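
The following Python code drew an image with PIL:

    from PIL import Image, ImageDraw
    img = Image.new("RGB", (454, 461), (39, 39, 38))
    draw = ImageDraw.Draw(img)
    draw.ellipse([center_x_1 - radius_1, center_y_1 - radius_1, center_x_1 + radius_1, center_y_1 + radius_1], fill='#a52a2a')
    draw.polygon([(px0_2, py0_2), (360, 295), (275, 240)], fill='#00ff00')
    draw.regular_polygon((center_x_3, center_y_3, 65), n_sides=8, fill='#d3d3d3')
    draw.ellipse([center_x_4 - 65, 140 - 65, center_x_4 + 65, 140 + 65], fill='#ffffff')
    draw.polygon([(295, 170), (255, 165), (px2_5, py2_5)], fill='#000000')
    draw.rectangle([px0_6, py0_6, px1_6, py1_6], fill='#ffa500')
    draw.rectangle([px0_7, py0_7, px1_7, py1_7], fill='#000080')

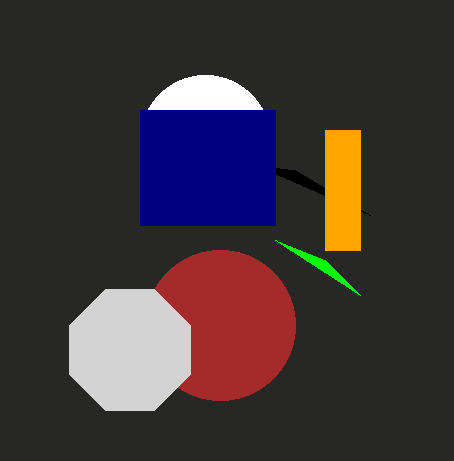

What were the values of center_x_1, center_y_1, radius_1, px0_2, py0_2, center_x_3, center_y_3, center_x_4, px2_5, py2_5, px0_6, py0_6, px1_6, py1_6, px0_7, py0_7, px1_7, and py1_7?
center_x_1 = 220, center_y_1 = 325, radius_1 = 75, px0_2 = 325, py0_2 = 260, center_x_3 = 130, center_y_3 = 350, center_x_4 = 205, px2_5 = 370, py2_5 = 215, px0_6 = 325, py0_6 = 130, px1_6 = 360, py1_6 = 250, px0_7 = 140, py0_7 = 110, px1_7 = 275, py1_7 = 225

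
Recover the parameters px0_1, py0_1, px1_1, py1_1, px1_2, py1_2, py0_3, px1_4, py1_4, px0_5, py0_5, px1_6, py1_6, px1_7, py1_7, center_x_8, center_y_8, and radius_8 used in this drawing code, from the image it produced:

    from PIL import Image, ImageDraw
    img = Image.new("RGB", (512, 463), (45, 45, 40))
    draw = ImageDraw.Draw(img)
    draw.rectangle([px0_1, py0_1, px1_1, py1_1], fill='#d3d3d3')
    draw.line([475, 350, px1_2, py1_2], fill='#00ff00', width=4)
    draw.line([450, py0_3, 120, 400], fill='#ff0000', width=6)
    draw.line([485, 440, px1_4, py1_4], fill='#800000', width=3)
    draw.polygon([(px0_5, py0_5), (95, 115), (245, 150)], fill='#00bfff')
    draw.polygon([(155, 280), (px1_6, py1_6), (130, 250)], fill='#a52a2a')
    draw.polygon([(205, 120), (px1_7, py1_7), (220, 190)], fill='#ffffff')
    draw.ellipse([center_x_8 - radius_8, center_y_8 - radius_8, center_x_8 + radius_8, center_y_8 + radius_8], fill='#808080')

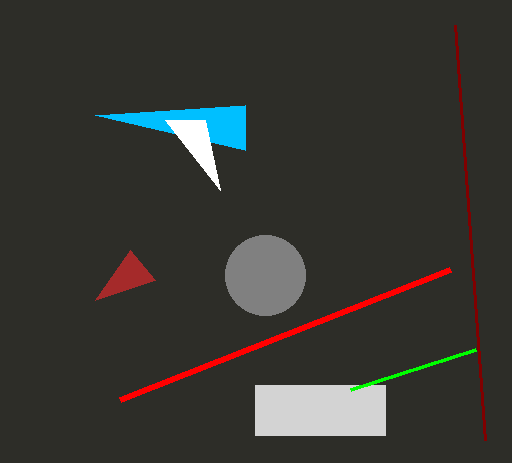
px0_1 = 255
py0_1 = 385
px1_1 = 385
py1_1 = 435
px1_2 = 350
py1_2 = 390
py0_3 = 270
px1_4 = 455
py1_4 = 25
px0_5 = 245
py0_5 = 105
px1_6 = 95
py1_6 = 300
px1_7 = 165
py1_7 = 120
center_x_8 = 265
center_y_8 = 275
radius_8 = 40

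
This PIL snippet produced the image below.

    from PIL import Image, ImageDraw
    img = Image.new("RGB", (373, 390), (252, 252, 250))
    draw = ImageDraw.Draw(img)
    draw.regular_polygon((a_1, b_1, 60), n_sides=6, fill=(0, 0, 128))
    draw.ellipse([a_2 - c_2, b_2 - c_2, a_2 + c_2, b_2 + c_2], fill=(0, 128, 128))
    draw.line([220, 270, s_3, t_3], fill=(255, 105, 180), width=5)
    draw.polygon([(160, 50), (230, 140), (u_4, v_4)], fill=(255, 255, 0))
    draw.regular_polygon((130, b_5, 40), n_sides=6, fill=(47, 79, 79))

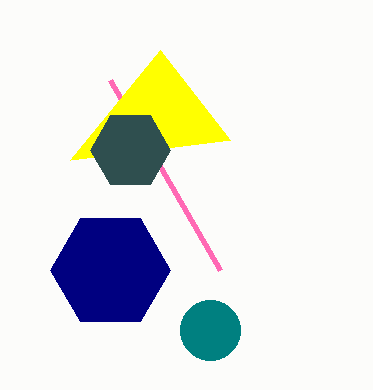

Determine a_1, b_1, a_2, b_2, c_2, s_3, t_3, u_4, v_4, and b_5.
a_1 = 110
b_1 = 270
a_2 = 210
b_2 = 330
c_2 = 30
s_3 = 110
t_3 = 80
u_4 = 70
v_4 = 160
b_5 = 150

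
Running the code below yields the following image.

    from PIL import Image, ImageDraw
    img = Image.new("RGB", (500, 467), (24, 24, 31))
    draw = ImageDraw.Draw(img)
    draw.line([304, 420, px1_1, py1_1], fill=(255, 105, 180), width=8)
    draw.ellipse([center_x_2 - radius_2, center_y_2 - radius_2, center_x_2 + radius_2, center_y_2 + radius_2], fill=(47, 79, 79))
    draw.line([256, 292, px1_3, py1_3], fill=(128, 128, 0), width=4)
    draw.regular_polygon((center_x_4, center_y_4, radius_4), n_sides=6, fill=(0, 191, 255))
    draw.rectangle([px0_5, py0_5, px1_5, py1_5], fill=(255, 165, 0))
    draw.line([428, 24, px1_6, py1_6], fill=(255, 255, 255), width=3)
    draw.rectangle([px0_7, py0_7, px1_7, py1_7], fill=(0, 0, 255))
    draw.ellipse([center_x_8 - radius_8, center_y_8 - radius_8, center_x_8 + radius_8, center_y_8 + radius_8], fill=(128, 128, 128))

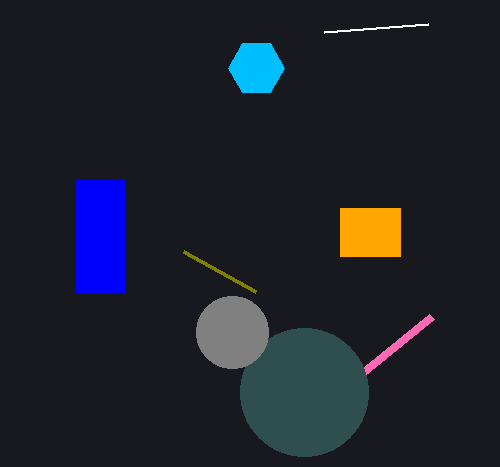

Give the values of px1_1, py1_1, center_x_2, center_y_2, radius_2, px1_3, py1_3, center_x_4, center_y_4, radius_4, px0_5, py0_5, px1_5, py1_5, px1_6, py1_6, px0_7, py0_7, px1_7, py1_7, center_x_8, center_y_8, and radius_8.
px1_1 = 432, py1_1 = 316, center_x_2 = 304, center_y_2 = 392, radius_2 = 64, px1_3 = 184, py1_3 = 252, center_x_4 = 256, center_y_4 = 68, radius_4 = 28, px0_5 = 340, py0_5 = 208, px1_5 = 400, py1_5 = 256, px1_6 = 324, py1_6 = 32, px0_7 = 76, py0_7 = 180, px1_7 = 124, py1_7 = 292, center_x_8 = 232, center_y_8 = 332, radius_8 = 36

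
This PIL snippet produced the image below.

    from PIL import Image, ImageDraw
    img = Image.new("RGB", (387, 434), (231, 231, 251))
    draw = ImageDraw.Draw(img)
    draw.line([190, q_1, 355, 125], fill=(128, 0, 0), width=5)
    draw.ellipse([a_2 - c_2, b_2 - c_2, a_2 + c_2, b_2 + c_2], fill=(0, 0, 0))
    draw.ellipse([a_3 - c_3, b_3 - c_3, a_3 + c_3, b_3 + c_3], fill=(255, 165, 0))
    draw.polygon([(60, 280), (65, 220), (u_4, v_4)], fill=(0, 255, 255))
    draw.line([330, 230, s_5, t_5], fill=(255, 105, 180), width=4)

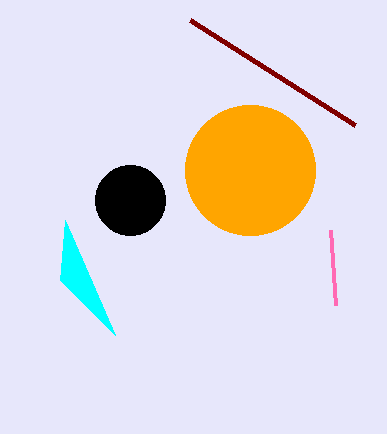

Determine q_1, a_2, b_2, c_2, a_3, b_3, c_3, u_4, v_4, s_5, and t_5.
q_1 = 20
a_2 = 130
b_2 = 200
c_2 = 35
a_3 = 250
b_3 = 170
c_3 = 65
u_4 = 115
v_4 = 335
s_5 = 335
t_5 = 305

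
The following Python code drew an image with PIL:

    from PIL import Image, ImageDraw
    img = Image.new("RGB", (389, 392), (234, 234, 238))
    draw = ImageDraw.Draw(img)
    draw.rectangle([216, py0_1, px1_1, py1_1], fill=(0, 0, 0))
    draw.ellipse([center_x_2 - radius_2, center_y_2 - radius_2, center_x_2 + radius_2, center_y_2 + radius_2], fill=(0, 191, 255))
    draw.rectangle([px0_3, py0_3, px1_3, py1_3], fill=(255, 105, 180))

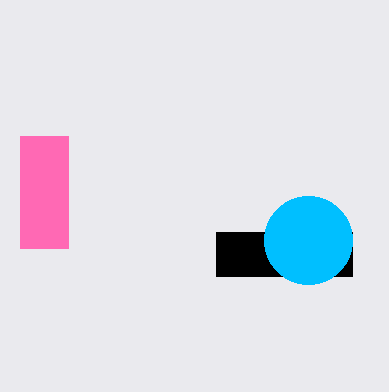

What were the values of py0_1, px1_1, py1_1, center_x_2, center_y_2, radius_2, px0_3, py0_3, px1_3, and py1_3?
py0_1 = 232; px1_1 = 352; py1_1 = 276; center_x_2 = 308; center_y_2 = 240; radius_2 = 44; px0_3 = 20; py0_3 = 136; px1_3 = 68; py1_3 = 248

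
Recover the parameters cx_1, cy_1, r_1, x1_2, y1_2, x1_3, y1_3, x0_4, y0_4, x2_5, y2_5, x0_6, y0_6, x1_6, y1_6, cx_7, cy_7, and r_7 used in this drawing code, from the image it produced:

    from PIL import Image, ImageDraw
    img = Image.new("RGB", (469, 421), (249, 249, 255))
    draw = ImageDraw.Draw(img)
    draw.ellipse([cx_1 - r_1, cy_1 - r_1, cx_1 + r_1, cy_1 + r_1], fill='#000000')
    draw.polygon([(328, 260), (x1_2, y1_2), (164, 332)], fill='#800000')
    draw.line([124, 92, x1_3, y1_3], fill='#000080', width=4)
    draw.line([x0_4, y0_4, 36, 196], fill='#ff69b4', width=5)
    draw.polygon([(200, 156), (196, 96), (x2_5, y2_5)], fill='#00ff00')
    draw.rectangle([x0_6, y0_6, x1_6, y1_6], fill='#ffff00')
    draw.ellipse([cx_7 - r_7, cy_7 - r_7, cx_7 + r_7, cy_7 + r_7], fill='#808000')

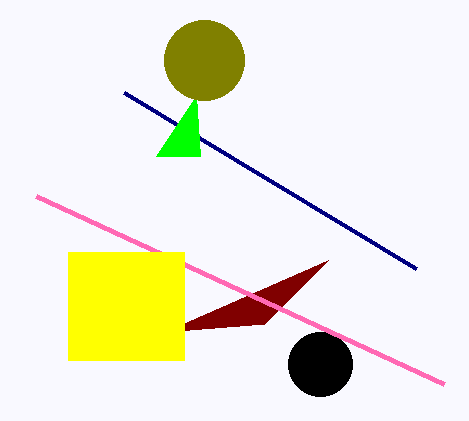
cx_1 = 320
cy_1 = 364
r_1 = 32
x1_2 = 264
y1_2 = 324
x1_3 = 416
y1_3 = 268
x0_4 = 444
y0_4 = 384
x2_5 = 156
y2_5 = 156
x0_6 = 68
y0_6 = 252
x1_6 = 184
y1_6 = 360
cx_7 = 204
cy_7 = 60
r_7 = 40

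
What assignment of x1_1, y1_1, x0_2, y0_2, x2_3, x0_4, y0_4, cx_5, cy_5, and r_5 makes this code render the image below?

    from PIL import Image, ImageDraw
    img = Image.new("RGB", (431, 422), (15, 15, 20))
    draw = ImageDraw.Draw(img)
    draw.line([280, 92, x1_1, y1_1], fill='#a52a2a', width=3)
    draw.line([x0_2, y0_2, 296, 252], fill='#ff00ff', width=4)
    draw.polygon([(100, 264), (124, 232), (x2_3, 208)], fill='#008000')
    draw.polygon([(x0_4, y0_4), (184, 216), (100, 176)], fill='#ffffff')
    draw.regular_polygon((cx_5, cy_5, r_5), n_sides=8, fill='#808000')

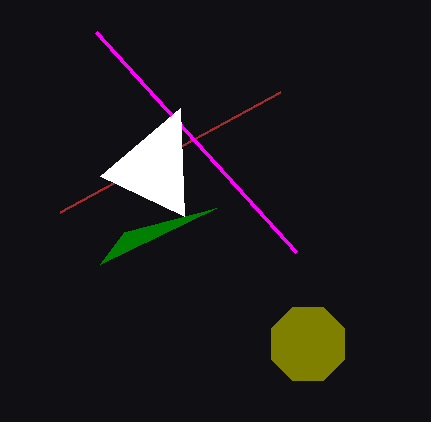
x1_1 = 60, y1_1 = 212, x0_2 = 96, y0_2 = 32, x2_3 = 216, x0_4 = 180, y0_4 = 108, cx_5 = 308, cy_5 = 344, r_5 = 40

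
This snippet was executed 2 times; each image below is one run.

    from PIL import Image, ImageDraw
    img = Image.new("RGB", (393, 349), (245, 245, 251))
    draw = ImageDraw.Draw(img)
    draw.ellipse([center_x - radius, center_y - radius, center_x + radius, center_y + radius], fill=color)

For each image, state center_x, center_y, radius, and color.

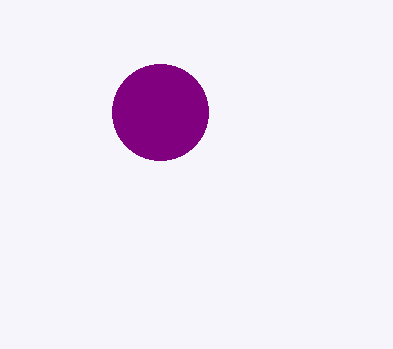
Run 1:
center_x = 160; center_y = 112; radius = 48; color = 'purple'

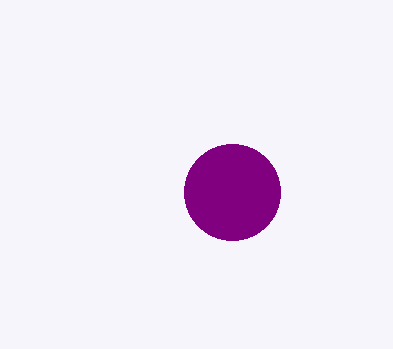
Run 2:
center_x = 232
center_y = 192
radius = 48
color = 'purple'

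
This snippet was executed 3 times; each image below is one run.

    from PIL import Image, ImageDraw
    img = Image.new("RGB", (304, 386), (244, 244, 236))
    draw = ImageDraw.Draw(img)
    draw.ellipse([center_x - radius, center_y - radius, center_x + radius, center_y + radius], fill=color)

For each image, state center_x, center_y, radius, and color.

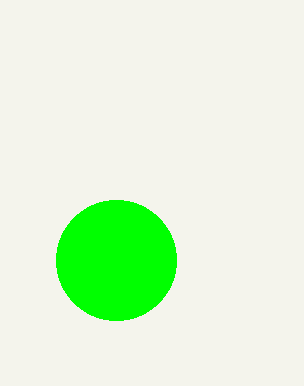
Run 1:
center_x = 116; center_y = 260; radius = 60; color = 'lime'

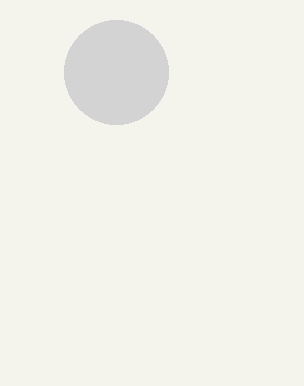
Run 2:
center_x = 116, center_y = 72, radius = 52, color = 'lightgray'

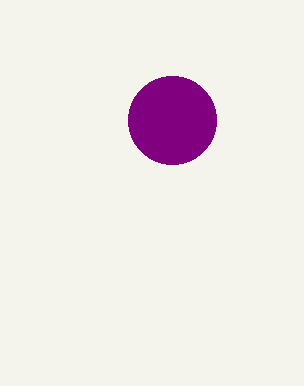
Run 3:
center_x = 172; center_y = 120; radius = 44; color = 'purple'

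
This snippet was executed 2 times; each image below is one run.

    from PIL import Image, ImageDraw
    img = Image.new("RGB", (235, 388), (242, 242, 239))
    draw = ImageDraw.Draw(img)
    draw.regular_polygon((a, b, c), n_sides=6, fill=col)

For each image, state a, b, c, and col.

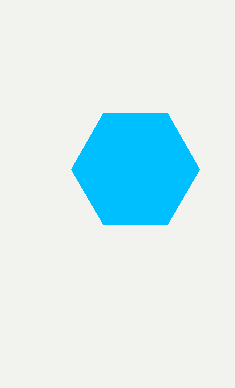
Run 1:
a = 135
b = 169
c = 64
col = 'deepskyblue'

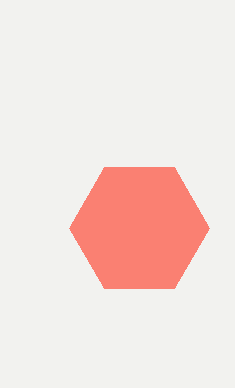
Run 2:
a = 139; b = 228; c = 70; col = 'salmon'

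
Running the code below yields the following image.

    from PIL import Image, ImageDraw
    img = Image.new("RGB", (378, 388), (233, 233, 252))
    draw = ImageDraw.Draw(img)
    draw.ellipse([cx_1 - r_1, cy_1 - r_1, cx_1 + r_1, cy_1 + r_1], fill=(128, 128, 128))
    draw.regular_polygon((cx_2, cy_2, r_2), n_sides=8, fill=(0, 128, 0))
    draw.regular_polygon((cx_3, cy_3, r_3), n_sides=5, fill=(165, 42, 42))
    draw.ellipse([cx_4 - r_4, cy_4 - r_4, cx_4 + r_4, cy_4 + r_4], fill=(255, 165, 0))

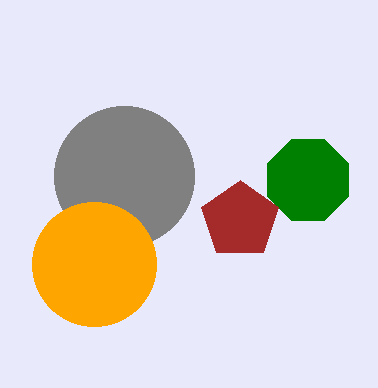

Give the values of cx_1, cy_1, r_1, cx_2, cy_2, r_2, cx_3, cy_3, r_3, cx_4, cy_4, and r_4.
cx_1 = 124; cy_1 = 176; r_1 = 70; cx_2 = 308; cy_2 = 180; r_2 = 44; cx_3 = 240; cy_3 = 220; r_3 = 40; cx_4 = 94; cy_4 = 264; r_4 = 62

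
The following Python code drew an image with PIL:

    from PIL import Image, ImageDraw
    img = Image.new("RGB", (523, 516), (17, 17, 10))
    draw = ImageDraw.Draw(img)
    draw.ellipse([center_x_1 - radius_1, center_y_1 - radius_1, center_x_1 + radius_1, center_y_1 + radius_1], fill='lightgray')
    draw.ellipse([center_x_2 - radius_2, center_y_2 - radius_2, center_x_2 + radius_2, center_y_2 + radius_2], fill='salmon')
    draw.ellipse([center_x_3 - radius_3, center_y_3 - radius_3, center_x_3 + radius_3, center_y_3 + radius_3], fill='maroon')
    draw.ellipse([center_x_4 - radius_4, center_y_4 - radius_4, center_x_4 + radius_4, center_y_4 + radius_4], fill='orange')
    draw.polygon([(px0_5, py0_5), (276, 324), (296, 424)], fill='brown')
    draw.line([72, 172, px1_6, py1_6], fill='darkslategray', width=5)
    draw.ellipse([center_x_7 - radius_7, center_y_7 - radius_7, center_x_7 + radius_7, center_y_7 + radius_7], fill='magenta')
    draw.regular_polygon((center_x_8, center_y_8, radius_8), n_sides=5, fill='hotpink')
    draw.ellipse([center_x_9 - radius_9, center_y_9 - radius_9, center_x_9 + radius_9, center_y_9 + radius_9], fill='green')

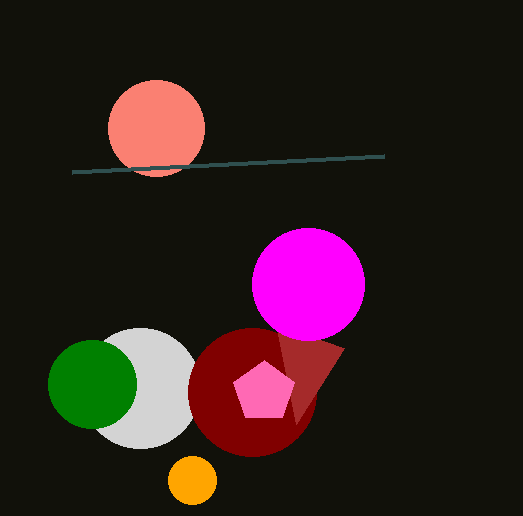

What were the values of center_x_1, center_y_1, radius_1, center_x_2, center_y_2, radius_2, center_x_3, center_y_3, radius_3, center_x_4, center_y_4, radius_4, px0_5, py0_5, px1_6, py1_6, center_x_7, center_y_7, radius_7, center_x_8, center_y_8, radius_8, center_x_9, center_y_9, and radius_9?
center_x_1 = 140, center_y_1 = 388, radius_1 = 60, center_x_2 = 156, center_y_2 = 128, radius_2 = 48, center_x_3 = 252, center_y_3 = 392, radius_3 = 64, center_x_4 = 192, center_y_4 = 480, radius_4 = 24, px0_5 = 344, py0_5 = 348, px1_6 = 384, py1_6 = 156, center_x_7 = 308, center_y_7 = 284, radius_7 = 56, center_x_8 = 264, center_y_8 = 392, radius_8 = 32, center_x_9 = 92, center_y_9 = 384, radius_9 = 44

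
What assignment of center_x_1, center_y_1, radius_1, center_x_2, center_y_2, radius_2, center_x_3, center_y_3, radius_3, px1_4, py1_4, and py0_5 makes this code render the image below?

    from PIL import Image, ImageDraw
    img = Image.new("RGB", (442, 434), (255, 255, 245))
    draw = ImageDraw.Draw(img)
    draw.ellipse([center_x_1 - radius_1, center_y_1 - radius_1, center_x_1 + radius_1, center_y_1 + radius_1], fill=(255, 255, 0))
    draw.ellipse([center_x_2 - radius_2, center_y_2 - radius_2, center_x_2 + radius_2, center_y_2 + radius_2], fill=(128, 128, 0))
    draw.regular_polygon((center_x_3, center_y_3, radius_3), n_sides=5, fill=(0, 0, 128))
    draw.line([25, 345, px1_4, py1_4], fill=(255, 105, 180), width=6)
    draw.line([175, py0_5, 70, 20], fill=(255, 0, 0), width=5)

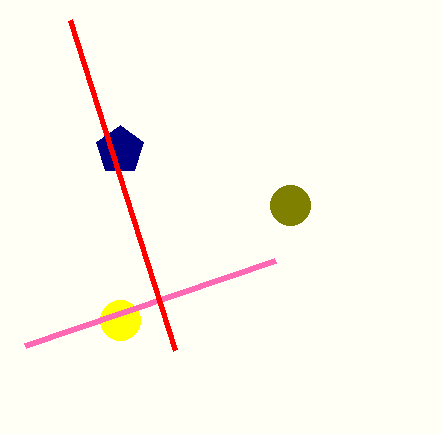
center_x_1 = 120, center_y_1 = 320, radius_1 = 20, center_x_2 = 290, center_y_2 = 205, radius_2 = 20, center_x_3 = 120, center_y_3 = 150, radius_3 = 25, px1_4 = 275, py1_4 = 260, py0_5 = 350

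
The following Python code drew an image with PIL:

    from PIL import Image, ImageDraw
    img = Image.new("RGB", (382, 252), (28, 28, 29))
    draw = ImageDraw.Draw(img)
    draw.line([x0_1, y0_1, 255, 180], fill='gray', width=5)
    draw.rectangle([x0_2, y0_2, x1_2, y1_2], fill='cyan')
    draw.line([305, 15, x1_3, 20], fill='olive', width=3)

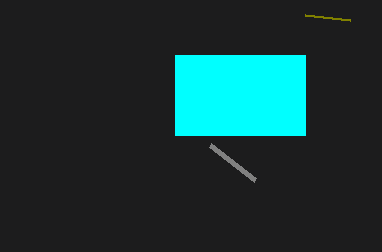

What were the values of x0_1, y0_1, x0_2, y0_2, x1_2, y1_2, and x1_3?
x0_1 = 210
y0_1 = 145
x0_2 = 175
y0_2 = 55
x1_2 = 305
y1_2 = 135
x1_3 = 350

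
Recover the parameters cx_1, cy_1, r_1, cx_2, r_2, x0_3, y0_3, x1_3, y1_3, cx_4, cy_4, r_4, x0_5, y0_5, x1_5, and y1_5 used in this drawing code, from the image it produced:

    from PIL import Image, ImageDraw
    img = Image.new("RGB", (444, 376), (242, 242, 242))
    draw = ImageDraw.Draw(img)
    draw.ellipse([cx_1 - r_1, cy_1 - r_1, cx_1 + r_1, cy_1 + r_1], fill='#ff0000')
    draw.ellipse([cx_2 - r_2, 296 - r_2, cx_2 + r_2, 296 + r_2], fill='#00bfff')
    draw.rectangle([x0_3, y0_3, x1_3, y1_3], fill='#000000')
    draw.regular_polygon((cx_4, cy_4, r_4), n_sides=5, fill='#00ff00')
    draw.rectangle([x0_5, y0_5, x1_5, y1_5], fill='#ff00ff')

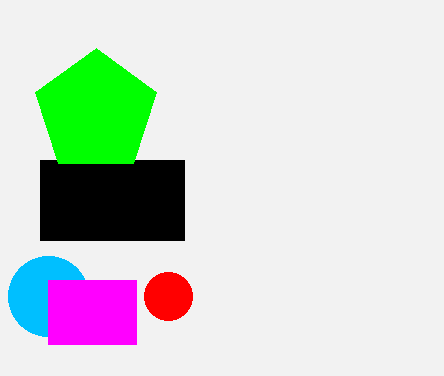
cx_1 = 168
cy_1 = 296
r_1 = 24
cx_2 = 48
r_2 = 40
x0_3 = 40
y0_3 = 160
x1_3 = 184
y1_3 = 240
cx_4 = 96
cy_4 = 112
r_4 = 64
x0_5 = 48
y0_5 = 280
x1_5 = 136
y1_5 = 344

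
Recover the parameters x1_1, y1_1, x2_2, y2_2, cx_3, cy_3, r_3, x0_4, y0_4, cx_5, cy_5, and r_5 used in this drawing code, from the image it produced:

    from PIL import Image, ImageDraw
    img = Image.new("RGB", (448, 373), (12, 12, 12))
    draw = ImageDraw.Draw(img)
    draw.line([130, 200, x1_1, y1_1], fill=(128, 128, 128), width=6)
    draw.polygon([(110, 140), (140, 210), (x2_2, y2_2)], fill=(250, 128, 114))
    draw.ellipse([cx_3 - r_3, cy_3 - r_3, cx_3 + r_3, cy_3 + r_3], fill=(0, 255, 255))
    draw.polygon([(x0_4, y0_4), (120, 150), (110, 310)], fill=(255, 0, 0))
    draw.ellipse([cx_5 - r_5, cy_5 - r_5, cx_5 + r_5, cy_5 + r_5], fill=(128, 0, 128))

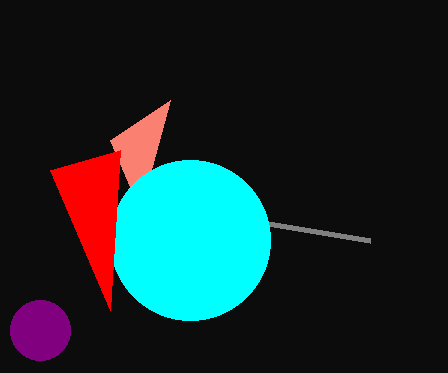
x1_1 = 370
y1_1 = 240
x2_2 = 170
y2_2 = 100
cx_3 = 190
cy_3 = 240
r_3 = 80
x0_4 = 50
y0_4 = 170
cx_5 = 40
cy_5 = 330
r_5 = 30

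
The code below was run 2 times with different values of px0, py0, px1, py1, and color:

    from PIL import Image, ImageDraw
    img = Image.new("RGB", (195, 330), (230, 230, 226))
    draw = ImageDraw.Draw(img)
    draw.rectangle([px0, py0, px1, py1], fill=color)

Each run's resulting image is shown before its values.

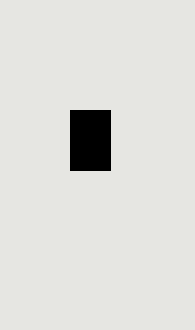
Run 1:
px0 = 70, py0 = 110, px1 = 110, py1 = 170, color = 'black'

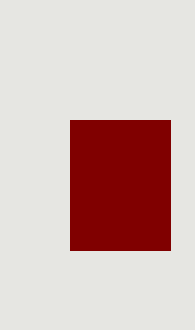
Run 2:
px0 = 70; py0 = 120; px1 = 170; py1 = 250; color = 'maroon'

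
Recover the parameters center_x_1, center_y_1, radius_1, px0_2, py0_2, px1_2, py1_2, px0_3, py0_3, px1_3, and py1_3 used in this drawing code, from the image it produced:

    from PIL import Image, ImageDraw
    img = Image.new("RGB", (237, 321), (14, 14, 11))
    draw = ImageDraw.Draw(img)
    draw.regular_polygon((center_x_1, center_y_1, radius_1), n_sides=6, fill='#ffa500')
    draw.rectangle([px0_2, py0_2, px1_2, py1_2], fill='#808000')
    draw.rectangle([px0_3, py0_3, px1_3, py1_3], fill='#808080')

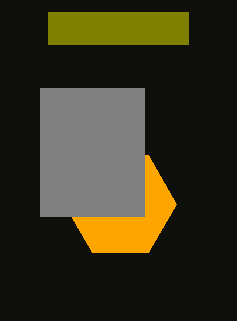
center_x_1 = 120, center_y_1 = 204, radius_1 = 56, px0_2 = 48, py0_2 = 12, px1_2 = 188, py1_2 = 44, px0_3 = 40, py0_3 = 88, px1_3 = 144, py1_3 = 216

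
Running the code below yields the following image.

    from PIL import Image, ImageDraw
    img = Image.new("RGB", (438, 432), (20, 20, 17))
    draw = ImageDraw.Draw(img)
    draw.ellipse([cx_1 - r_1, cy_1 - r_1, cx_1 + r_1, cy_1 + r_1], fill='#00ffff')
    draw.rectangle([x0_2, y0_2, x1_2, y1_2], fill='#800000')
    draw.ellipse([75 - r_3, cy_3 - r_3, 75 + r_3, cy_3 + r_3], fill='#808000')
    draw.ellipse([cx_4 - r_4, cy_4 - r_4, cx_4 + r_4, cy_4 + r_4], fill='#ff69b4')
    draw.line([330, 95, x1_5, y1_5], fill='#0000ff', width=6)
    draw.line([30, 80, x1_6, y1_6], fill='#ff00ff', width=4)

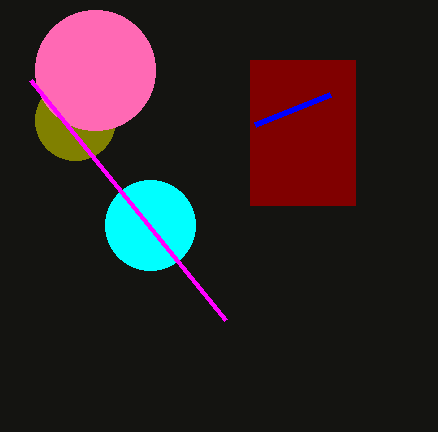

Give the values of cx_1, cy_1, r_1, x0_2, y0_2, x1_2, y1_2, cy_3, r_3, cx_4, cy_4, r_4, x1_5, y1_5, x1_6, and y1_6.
cx_1 = 150, cy_1 = 225, r_1 = 45, x0_2 = 250, y0_2 = 60, x1_2 = 355, y1_2 = 205, cy_3 = 120, r_3 = 40, cx_4 = 95, cy_4 = 70, r_4 = 60, x1_5 = 255, y1_5 = 125, x1_6 = 225, y1_6 = 320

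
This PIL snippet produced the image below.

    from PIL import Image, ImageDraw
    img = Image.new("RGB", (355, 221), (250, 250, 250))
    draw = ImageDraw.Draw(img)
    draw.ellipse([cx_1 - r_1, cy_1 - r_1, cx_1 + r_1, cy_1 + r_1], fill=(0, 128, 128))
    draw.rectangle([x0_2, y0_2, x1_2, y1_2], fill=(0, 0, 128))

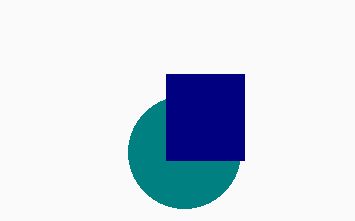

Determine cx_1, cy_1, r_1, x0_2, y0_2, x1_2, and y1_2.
cx_1 = 184; cy_1 = 152; r_1 = 56; x0_2 = 166; y0_2 = 74; x1_2 = 244; y1_2 = 160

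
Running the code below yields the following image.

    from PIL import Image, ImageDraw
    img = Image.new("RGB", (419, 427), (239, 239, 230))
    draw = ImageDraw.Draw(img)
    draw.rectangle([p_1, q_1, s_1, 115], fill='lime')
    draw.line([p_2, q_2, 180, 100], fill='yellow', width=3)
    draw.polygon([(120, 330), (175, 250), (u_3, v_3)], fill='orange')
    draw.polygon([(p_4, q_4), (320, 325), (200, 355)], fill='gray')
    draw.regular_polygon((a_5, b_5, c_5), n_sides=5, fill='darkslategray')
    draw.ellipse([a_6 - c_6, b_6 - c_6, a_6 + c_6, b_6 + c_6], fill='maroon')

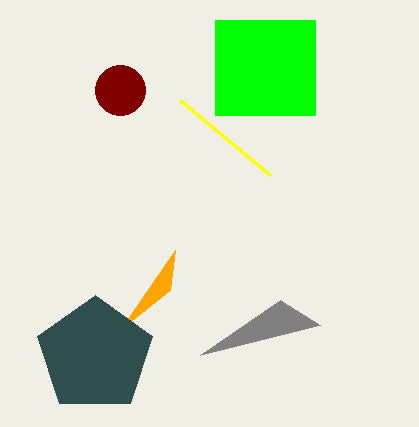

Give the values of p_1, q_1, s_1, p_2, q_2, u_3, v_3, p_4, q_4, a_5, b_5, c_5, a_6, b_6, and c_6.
p_1 = 215
q_1 = 20
s_1 = 315
p_2 = 270
q_2 = 175
u_3 = 170
v_3 = 290
p_4 = 280
q_4 = 300
a_5 = 95
b_5 = 355
c_5 = 60
a_6 = 120
b_6 = 90
c_6 = 25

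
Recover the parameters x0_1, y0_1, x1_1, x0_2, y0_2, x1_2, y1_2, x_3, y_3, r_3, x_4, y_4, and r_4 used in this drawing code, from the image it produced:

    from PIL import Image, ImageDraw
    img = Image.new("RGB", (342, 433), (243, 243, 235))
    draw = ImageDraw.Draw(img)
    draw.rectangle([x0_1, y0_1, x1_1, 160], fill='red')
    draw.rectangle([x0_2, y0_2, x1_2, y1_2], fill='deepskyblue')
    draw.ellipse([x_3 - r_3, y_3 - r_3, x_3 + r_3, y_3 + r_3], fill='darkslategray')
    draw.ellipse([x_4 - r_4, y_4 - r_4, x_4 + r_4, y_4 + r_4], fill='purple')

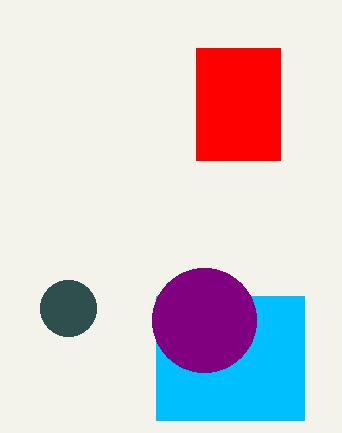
x0_1 = 196, y0_1 = 48, x1_1 = 280, x0_2 = 156, y0_2 = 296, x1_2 = 304, y1_2 = 420, x_3 = 68, y_3 = 308, r_3 = 28, x_4 = 204, y_4 = 320, r_4 = 52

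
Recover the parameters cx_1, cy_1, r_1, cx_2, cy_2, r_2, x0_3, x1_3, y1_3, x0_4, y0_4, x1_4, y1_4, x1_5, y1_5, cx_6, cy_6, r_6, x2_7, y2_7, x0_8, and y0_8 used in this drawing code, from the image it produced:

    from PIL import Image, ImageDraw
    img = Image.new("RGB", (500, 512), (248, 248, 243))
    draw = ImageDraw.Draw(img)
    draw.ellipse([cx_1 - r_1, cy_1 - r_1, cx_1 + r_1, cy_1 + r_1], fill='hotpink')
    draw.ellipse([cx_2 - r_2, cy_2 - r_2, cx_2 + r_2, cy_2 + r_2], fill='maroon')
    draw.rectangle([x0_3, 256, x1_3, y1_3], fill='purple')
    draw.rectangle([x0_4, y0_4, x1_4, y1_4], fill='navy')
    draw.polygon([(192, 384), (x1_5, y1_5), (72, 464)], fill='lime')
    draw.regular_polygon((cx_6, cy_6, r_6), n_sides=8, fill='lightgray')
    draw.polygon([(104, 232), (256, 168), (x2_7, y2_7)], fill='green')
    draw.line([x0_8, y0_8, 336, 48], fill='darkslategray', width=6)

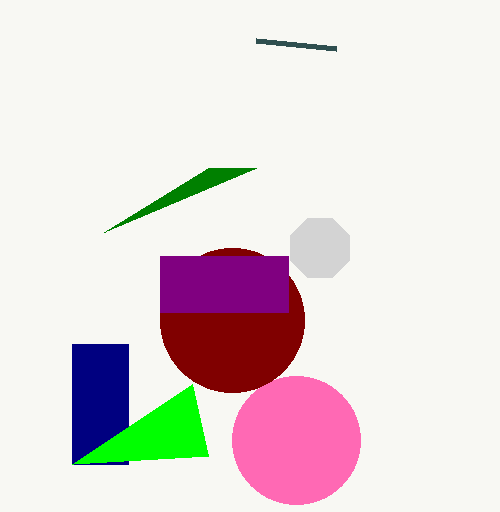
cx_1 = 296; cy_1 = 440; r_1 = 64; cx_2 = 232; cy_2 = 320; r_2 = 72; x0_3 = 160; x1_3 = 288; y1_3 = 312; x0_4 = 72; y0_4 = 344; x1_4 = 128; y1_4 = 464; x1_5 = 208; y1_5 = 456; cx_6 = 320; cy_6 = 248; r_6 = 32; x2_7 = 208; y2_7 = 168; x0_8 = 256; y0_8 = 40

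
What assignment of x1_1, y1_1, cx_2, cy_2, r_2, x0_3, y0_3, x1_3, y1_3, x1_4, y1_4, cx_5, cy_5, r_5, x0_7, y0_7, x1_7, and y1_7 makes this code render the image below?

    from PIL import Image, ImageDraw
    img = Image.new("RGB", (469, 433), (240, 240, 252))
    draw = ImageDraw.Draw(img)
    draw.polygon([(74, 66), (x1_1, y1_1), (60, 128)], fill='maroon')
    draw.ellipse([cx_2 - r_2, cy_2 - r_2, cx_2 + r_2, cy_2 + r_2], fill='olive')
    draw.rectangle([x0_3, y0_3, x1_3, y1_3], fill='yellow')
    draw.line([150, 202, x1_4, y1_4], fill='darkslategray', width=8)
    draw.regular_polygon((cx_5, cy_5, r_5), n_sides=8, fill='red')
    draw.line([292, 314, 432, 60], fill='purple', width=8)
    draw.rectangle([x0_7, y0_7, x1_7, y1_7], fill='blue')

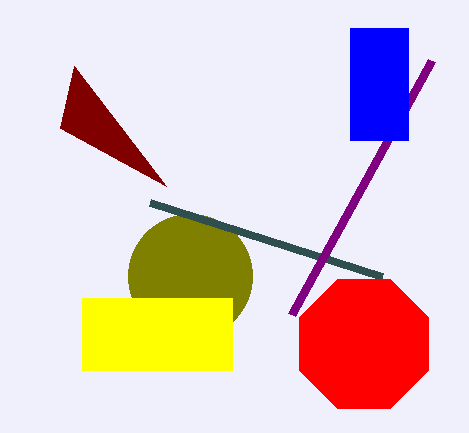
x1_1 = 166, y1_1 = 186, cx_2 = 190, cy_2 = 276, r_2 = 62, x0_3 = 82, y0_3 = 298, x1_3 = 232, y1_3 = 370, x1_4 = 382, y1_4 = 276, cx_5 = 364, cy_5 = 344, r_5 = 70, x0_7 = 350, y0_7 = 28, x1_7 = 408, y1_7 = 140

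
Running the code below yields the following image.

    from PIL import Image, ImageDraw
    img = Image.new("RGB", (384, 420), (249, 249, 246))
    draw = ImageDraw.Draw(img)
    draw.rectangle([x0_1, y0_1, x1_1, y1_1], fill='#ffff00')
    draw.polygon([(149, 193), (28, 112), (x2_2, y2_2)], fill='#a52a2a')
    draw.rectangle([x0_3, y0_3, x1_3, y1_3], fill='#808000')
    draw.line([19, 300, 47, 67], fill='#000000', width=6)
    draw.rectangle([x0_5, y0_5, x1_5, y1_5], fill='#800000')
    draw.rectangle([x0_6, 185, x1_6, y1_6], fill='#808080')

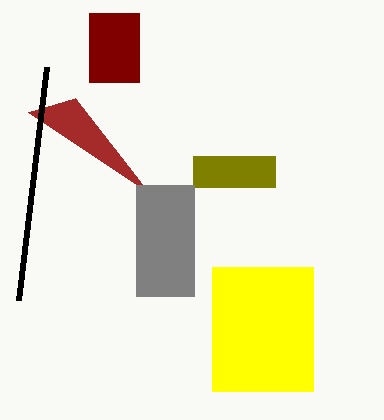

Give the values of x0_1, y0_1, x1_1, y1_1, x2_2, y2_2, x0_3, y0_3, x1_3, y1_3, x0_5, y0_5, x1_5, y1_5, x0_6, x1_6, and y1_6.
x0_1 = 212, y0_1 = 267, x1_1 = 313, y1_1 = 391, x2_2 = 75, y2_2 = 98, x0_3 = 193, y0_3 = 156, x1_3 = 275, y1_3 = 187, x0_5 = 89, y0_5 = 13, x1_5 = 139, y1_5 = 82, x0_6 = 136, x1_6 = 194, y1_6 = 296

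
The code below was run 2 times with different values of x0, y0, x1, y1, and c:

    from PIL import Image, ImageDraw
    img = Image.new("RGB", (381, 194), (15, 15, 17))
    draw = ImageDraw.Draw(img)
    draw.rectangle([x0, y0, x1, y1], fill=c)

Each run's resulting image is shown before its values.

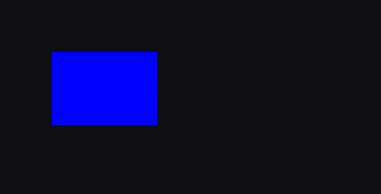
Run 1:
x0 = 52
y0 = 52
x1 = 156
y1 = 124
c = 'blue'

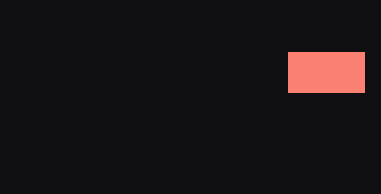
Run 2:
x0 = 288; y0 = 52; x1 = 364; y1 = 92; c = 'salmon'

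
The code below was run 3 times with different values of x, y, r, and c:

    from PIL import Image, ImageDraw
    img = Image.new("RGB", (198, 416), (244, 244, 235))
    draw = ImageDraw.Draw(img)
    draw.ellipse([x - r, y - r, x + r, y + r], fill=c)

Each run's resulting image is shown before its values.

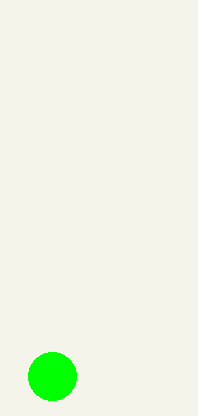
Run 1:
x = 52
y = 376
r = 24
c = 'lime'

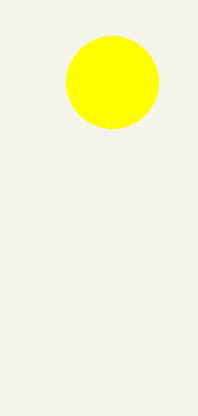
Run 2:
x = 112, y = 82, r = 46, c = 'yellow'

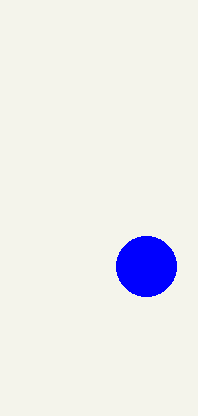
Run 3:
x = 146; y = 266; r = 30; c = 'blue'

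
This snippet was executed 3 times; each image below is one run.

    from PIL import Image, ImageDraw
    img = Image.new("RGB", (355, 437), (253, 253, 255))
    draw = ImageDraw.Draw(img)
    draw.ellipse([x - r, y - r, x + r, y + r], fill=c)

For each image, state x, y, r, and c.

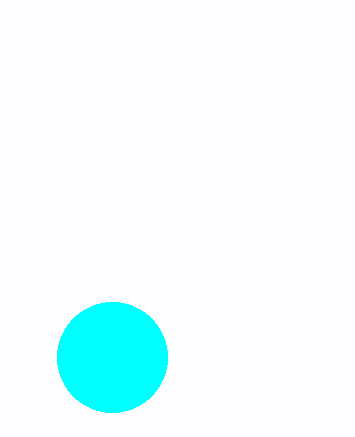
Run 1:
x = 112; y = 357; r = 55; c = 'cyan'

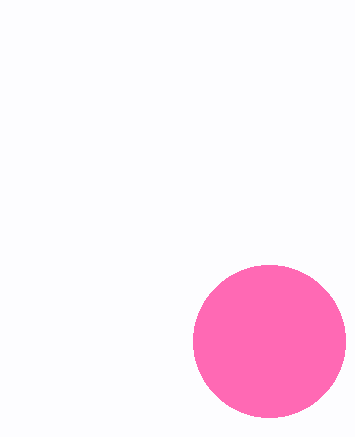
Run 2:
x = 269
y = 341
r = 76
c = 'hotpink'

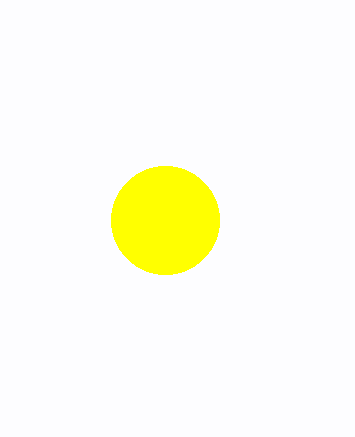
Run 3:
x = 165; y = 220; r = 54; c = 'yellow'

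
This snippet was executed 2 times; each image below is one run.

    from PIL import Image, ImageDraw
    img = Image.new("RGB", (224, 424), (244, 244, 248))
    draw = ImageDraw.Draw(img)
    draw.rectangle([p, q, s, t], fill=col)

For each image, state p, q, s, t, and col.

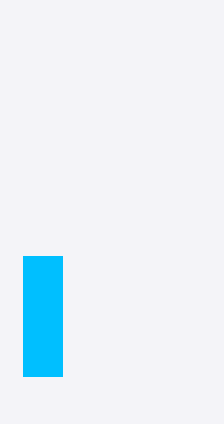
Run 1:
p = 23, q = 256, s = 62, t = 376, col = 'deepskyblue'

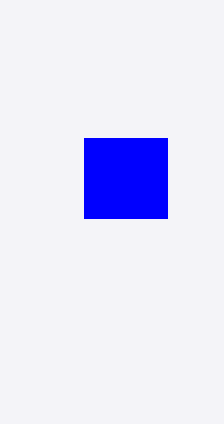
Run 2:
p = 84, q = 138, s = 167, t = 218, col = 'blue'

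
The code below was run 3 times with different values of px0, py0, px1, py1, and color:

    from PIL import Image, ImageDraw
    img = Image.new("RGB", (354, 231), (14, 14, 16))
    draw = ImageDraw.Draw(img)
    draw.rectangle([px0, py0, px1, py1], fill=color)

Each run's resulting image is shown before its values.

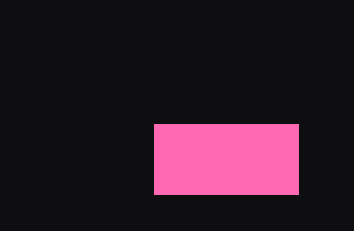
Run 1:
px0 = 154; py0 = 124; px1 = 298; py1 = 194; color = 'hotpink'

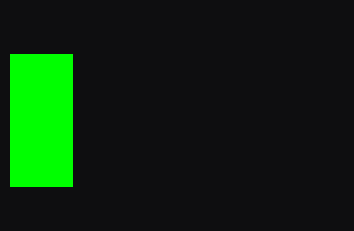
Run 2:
px0 = 10, py0 = 54, px1 = 72, py1 = 186, color = 'lime'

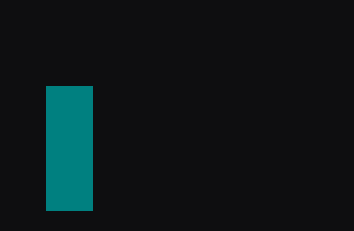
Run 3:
px0 = 46; py0 = 86; px1 = 92; py1 = 210; color = 'teal'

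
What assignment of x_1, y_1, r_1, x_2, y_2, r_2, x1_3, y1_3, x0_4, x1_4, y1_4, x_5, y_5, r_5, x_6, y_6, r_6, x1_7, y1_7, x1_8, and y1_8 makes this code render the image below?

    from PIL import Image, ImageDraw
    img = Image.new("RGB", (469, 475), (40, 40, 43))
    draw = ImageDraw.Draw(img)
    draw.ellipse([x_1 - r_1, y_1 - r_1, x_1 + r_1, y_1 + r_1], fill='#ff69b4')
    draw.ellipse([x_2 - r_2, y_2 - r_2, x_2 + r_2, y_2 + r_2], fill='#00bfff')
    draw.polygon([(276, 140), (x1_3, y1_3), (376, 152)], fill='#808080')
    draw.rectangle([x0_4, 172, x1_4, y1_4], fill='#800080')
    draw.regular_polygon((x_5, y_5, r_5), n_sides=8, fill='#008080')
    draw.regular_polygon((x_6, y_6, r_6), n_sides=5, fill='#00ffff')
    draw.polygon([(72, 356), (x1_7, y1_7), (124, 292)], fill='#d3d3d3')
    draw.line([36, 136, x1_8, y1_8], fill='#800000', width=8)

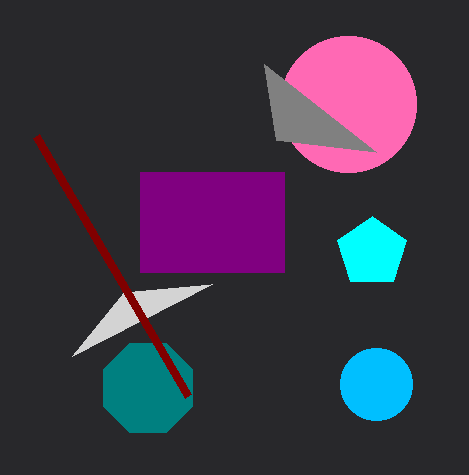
x_1 = 348
y_1 = 104
r_1 = 68
x_2 = 376
y_2 = 384
r_2 = 36
x1_3 = 264
y1_3 = 64
x0_4 = 140
x1_4 = 284
y1_4 = 272
x_5 = 148
y_5 = 388
r_5 = 48
x_6 = 372
y_6 = 252
r_6 = 36
x1_7 = 212
y1_7 = 284
x1_8 = 188
y1_8 = 396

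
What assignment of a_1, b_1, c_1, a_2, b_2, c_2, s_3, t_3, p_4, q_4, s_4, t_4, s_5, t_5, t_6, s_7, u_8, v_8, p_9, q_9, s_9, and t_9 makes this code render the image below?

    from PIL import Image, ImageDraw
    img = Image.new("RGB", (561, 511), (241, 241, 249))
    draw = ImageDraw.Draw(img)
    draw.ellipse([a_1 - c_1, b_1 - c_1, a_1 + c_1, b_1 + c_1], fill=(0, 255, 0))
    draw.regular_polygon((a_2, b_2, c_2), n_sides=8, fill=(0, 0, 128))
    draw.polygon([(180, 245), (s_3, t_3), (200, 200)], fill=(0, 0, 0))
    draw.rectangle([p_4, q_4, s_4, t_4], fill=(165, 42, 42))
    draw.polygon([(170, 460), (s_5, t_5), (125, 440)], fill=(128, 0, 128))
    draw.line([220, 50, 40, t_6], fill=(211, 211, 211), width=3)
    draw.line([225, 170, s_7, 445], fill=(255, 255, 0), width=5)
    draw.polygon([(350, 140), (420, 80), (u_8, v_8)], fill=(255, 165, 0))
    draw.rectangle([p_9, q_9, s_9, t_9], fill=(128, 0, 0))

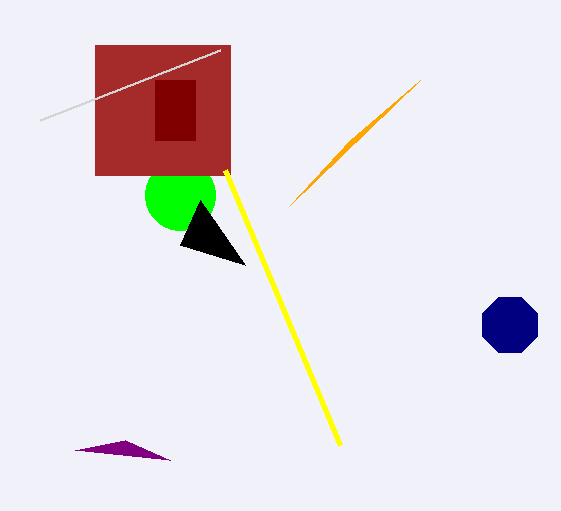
a_1 = 180; b_1 = 195; c_1 = 35; a_2 = 510; b_2 = 325; c_2 = 30; s_3 = 245; t_3 = 265; p_4 = 95; q_4 = 45; s_4 = 230; t_4 = 175; s_5 = 75; t_5 = 450; t_6 = 120; s_7 = 340; u_8 = 290; v_8 = 205; p_9 = 155; q_9 = 80; s_9 = 195; t_9 = 140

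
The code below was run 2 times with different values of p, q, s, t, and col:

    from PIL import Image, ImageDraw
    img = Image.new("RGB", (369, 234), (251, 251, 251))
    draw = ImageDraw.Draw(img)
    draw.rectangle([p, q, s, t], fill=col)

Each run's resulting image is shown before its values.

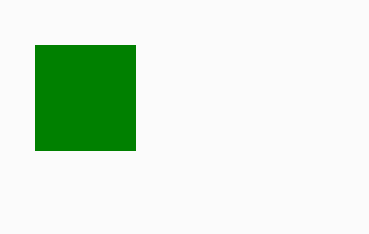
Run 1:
p = 35
q = 45
s = 135
t = 150
col = 'green'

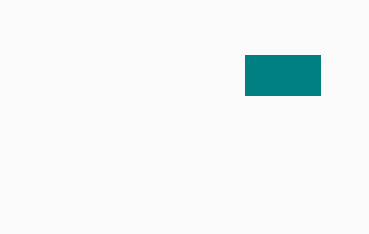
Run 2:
p = 245, q = 55, s = 320, t = 95, col = 'teal'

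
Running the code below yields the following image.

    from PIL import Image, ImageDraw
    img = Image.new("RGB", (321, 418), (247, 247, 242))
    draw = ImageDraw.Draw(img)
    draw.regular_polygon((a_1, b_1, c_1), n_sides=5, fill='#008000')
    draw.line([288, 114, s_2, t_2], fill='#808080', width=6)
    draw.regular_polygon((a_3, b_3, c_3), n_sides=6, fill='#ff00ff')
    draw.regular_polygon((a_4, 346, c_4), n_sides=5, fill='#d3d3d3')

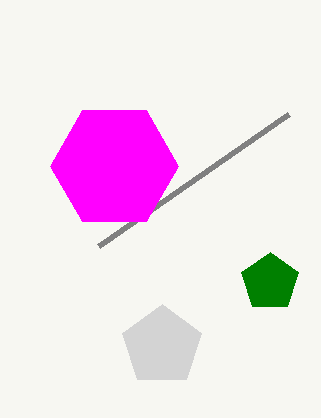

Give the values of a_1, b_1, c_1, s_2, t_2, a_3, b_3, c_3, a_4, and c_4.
a_1 = 270, b_1 = 282, c_1 = 30, s_2 = 98, t_2 = 246, a_3 = 114, b_3 = 166, c_3 = 64, a_4 = 162, c_4 = 42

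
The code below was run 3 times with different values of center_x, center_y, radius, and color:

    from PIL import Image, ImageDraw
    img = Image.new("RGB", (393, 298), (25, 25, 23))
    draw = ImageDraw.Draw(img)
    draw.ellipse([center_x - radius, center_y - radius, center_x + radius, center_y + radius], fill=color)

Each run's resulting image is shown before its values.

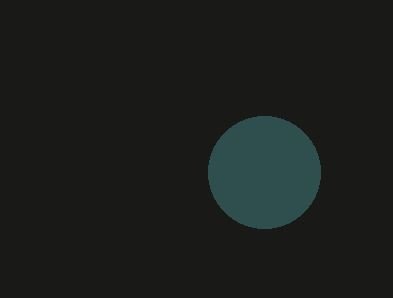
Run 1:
center_x = 264
center_y = 172
radius = 56
color = 'darkslategray'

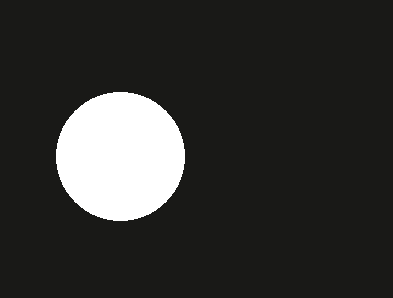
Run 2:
center_x = 120; center_y = 156; radius = 64; color = 'white'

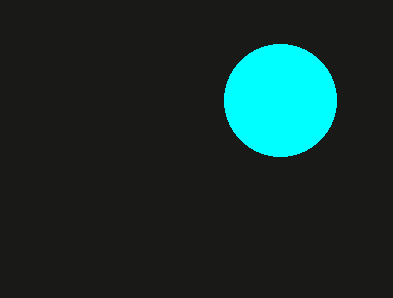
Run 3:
center_x = 280, center_y = 100, radius = 56, color = 'cyan'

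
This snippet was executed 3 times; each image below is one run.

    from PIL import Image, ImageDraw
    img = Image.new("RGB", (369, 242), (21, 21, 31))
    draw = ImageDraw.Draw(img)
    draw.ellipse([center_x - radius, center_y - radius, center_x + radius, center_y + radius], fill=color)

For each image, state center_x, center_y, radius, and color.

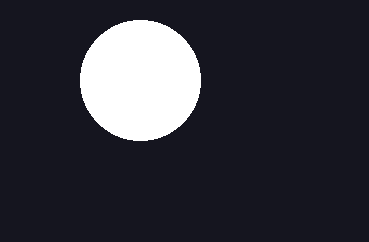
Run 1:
center_x = 140, center_y = 80, radius = 60, color = 'white'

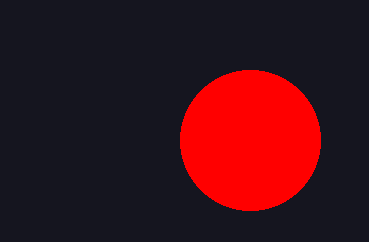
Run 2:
center_x = 250, center_y = 140, radius = 70, color = 'red'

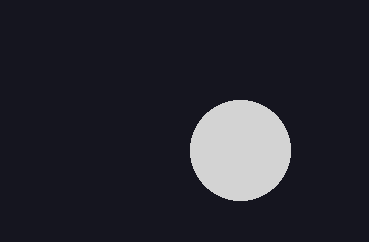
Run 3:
center_x = 240
center_y = 150
radius = 50
color = 'lightgray'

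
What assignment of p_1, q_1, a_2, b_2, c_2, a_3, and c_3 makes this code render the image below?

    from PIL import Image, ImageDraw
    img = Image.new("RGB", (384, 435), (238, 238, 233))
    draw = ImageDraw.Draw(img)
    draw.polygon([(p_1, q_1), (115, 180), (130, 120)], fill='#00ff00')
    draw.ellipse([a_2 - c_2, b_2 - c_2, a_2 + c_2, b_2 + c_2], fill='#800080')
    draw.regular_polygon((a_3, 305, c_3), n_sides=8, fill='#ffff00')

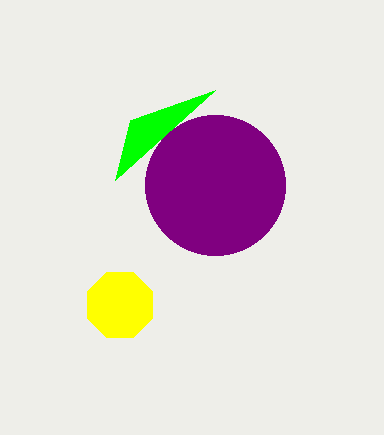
p_1 = 215; q_1 = 90; a_2 = 215; b_2 = 185; c_2 = 70; a_3 = 120; c_3 = 35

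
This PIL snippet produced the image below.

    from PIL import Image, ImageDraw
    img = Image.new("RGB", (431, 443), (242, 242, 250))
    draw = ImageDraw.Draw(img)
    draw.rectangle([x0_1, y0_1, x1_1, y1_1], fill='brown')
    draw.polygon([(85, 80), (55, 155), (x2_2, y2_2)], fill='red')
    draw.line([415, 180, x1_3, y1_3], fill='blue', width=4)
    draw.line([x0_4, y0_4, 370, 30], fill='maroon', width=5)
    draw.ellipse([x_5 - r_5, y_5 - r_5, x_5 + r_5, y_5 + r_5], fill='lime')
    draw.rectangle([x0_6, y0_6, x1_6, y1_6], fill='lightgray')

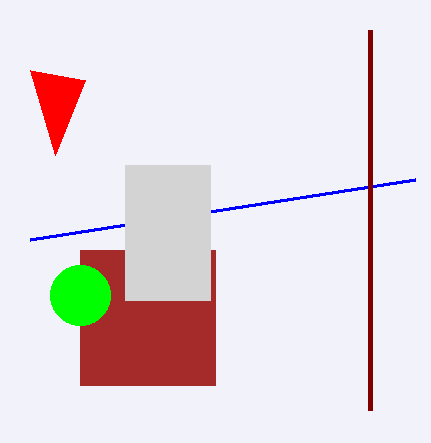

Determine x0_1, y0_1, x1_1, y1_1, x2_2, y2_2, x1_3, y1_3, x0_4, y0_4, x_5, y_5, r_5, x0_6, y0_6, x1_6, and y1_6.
x0_1 = 80
y0_1 = 250
x1_1 = 215
y1_1 = 385
x2_2 = 30
y2_2 = 70
x1_3 = 30
y1_3 = 240
x0_4 = 370
y0_4 = 410
x_5 = 80
y_5 = 295
r_5 = 30
x0_6 = 125
y0_6 = 165
x1_6 = 210
y1_6 = 300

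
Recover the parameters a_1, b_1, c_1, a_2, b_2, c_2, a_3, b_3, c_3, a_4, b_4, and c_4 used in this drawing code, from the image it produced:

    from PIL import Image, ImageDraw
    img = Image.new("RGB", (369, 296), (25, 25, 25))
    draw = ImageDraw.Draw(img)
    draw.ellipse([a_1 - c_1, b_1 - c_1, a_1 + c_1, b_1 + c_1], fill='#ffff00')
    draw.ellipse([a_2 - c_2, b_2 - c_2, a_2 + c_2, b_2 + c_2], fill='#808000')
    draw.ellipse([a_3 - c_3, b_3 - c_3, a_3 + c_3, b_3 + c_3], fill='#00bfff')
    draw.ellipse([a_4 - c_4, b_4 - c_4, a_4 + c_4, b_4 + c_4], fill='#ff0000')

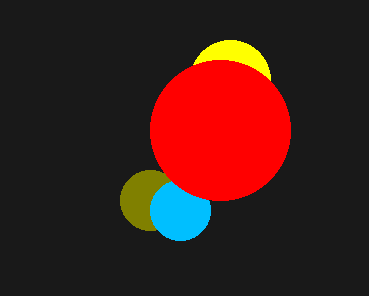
a_1 = 230, b_1 = 80, c_1 = 40, a_2 = 150, b_2 = 200, c_2 = 30, a_3 = 180, b_3 = 210, c_3 = 30, a_4 = 220, b_4 = 130, c_4 = 70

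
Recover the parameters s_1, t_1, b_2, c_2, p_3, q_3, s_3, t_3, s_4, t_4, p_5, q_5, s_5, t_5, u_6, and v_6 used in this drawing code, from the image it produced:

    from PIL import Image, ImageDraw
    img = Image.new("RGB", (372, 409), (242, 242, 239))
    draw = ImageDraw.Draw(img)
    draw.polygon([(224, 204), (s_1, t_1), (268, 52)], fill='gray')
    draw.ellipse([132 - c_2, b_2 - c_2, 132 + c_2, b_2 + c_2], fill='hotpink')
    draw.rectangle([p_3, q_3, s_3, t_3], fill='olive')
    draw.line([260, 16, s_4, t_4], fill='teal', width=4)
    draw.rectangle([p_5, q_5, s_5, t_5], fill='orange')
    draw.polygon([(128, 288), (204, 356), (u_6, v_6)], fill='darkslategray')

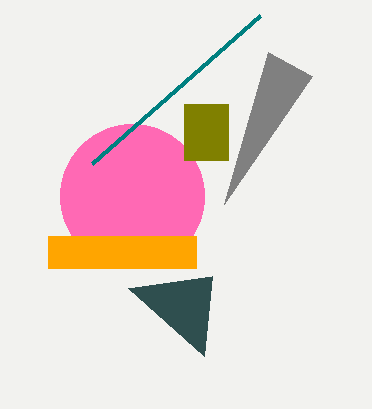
s_1 = 312; t_1 = 76; b_2 = 196; c_2 = 72; p_3 = 184; q_3 = 104; s_3 = 228; t_3 = 160; s_4 = 92; t_4 = 164; p_5 = 48; q_5 = 236; s_5 = 196; t_5 = 268; u_6 = 212; v_6 = 276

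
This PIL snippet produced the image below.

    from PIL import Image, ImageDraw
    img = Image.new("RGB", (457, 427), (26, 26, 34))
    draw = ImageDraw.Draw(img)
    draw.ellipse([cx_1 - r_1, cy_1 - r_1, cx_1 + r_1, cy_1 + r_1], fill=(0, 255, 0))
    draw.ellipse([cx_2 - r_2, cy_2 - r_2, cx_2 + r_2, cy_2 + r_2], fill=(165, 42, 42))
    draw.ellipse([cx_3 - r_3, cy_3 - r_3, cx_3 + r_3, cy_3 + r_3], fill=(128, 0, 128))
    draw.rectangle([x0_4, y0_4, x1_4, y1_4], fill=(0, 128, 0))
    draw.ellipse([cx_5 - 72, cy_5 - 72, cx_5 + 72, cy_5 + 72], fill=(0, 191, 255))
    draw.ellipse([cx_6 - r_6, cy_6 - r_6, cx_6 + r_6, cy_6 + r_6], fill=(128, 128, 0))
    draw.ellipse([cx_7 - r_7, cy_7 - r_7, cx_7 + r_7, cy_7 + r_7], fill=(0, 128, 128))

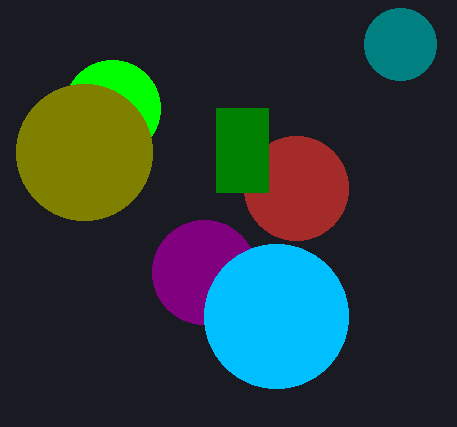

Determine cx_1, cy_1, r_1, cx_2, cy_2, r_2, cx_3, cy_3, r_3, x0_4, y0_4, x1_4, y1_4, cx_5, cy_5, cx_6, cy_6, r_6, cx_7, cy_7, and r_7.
cx_1 = 112; cy_1 = 108; r_1 = 48; cx_2 = 296; cy_2 = 188; r_2 = 52; cx_3 = 204; cy_3 = 272; r_3 = 52; x0_4 = 216; y0_4 = 108; x1_4 = 268; y1_4 = 192; cx_5 = 276; cy_5 = 316; cx_6 = 84; cy_6 = 152; r_6 = 68; cx_7 = 400; cy_7 = 44; r_7 = 36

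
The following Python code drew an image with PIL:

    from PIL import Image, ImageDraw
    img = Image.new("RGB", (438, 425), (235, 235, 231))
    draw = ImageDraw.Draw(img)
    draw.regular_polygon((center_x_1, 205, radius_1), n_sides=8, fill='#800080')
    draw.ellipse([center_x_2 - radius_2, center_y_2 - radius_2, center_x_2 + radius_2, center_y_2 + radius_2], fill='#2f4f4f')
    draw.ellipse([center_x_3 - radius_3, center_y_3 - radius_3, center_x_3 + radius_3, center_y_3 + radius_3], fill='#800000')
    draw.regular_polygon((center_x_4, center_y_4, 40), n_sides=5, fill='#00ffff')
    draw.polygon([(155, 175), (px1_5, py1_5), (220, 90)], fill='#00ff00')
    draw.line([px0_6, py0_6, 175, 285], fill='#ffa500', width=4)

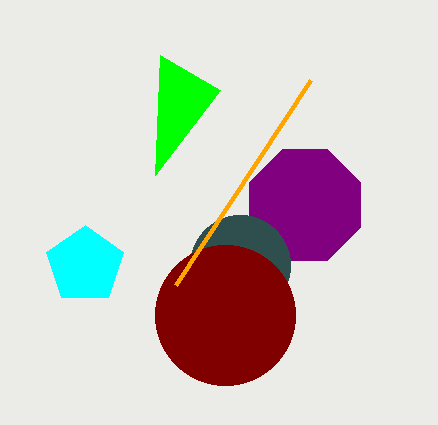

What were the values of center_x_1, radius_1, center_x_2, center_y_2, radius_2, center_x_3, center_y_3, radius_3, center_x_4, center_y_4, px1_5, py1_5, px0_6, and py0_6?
center_x_1 = 305
radius_1 = 60
center_x_2 = 240
center_y_2 = 265
radius_2 = 50
center_x_3 = 225
center_y_3 = 315
radius_3 = 70
center_x_4 = 85
center_y_4 = 265
px1_5 = 160
py1_5 = 55
px0_6 = 310
py0_6 = 80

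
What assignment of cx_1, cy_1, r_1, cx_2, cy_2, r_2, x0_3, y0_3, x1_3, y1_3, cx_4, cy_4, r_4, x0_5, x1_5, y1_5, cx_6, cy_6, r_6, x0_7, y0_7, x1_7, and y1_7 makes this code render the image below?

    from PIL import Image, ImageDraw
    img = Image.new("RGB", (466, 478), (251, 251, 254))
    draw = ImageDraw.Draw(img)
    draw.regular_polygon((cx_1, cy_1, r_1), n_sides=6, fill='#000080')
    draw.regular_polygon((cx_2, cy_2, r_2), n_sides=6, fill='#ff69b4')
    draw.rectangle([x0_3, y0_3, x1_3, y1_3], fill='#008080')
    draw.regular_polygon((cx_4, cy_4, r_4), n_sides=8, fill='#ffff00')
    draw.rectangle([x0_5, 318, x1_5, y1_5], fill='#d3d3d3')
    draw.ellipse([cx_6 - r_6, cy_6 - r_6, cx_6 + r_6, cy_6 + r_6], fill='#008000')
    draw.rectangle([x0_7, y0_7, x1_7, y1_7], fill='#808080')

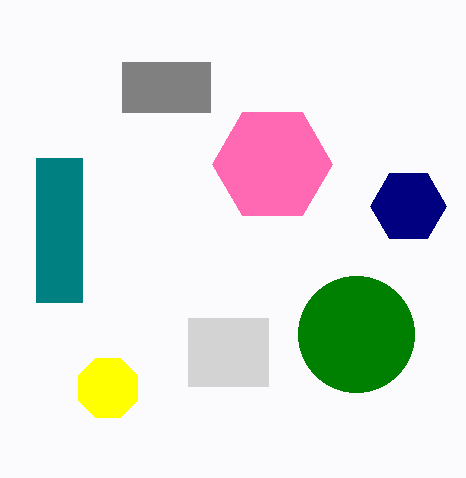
cx_1 = 408, cy_1 = 206, r_1 = 38, cx_2 = 272, cy_2 = 164, r_2 = 60, x0_3 = 36, y0_3 = 158, x1_3 = 82, y1_3 = 302, cx_4 = 108, cy_4 = 388, r_4 = 32, x0_5 = 188, x1_5 = 268, y1_5 = 386, cx_6 = 356, cy_6 = 334, r_6 = 58, x0_7 = 122, y0_7 = 62, x1_7 = 210, y1_7 = 112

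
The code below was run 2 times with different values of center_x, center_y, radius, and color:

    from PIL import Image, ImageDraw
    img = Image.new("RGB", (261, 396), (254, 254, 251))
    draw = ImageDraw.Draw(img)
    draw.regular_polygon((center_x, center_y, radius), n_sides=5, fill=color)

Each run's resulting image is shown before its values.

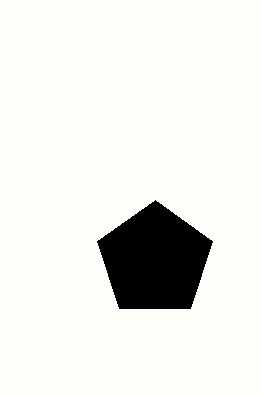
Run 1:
center_x = 155; center_y = 260; radius = 60; color = 'black'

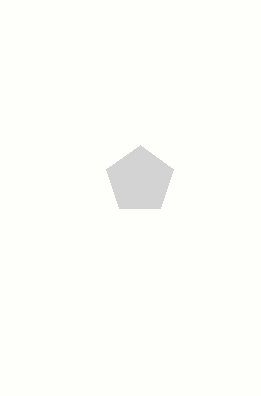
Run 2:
center_x = 140
center_y = 180
radius = 35
color = 'lightgray'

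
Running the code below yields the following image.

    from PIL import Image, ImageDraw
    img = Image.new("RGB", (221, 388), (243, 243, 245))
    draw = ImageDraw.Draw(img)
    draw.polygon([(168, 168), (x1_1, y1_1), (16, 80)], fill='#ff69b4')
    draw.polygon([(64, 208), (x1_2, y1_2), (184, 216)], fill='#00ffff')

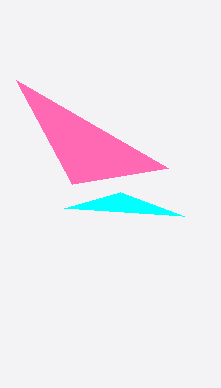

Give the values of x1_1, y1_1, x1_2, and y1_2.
x1_1 = 72; y1_1 = 184; x1_2 = 120; y1_2 = 192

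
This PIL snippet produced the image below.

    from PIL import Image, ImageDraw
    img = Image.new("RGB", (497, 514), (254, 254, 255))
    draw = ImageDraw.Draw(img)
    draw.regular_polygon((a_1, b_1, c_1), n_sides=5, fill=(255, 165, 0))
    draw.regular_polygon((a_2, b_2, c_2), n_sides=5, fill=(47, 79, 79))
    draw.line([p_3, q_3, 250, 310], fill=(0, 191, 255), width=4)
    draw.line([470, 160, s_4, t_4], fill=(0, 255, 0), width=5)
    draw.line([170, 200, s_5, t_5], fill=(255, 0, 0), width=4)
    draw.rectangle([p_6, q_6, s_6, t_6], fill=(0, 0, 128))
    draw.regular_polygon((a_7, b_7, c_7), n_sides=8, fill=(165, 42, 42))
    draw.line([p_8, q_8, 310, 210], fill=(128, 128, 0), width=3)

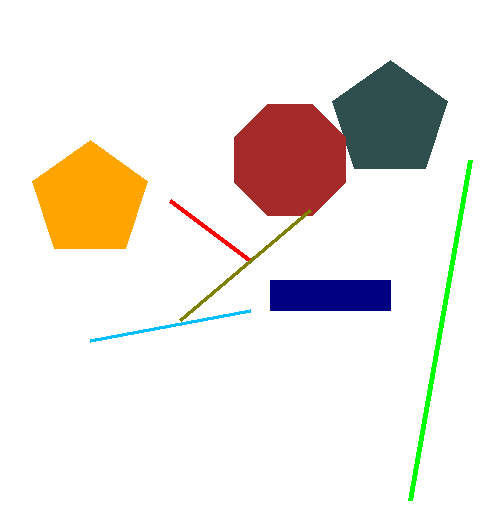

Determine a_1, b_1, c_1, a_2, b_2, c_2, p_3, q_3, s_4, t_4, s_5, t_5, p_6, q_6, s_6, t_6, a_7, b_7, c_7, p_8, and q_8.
a_1 = 90, b_1 = 200, c_1 = 60, a_2 = 390, b_2 = 120, c_2 = 60, p_3 = 90, q_3 = 340, s_4 = 410, t_4 = 500, s_5 = 250, t_5 = 260, p_6 = 270, q_6 = 280, s_6 = 390, t_6 = 310, a_7 = 290, b_7 = 160, c_7 = 60, p_8 = 180, q_8 = 320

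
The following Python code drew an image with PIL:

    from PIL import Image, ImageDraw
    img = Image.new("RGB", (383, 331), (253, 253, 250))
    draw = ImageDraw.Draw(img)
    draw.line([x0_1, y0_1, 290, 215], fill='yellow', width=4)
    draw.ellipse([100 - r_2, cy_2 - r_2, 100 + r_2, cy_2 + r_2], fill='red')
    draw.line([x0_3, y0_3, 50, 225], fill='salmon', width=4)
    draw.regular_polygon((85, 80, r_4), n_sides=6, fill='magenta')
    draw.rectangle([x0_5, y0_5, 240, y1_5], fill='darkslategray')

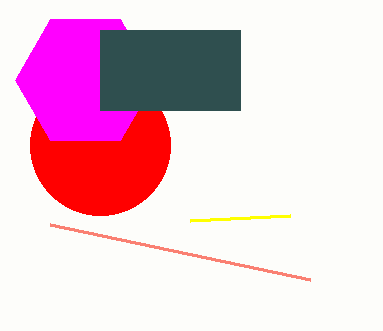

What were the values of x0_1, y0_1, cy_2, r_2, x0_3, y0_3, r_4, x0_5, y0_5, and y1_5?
x0_1 = 190, y0_1 = 220, cy_2 = 145, r_2 = 70, x0_3 = 310, y0_3 = 280, r_4 = 70, x0_5 = 100, y0_5 = 30, y1_5 = 110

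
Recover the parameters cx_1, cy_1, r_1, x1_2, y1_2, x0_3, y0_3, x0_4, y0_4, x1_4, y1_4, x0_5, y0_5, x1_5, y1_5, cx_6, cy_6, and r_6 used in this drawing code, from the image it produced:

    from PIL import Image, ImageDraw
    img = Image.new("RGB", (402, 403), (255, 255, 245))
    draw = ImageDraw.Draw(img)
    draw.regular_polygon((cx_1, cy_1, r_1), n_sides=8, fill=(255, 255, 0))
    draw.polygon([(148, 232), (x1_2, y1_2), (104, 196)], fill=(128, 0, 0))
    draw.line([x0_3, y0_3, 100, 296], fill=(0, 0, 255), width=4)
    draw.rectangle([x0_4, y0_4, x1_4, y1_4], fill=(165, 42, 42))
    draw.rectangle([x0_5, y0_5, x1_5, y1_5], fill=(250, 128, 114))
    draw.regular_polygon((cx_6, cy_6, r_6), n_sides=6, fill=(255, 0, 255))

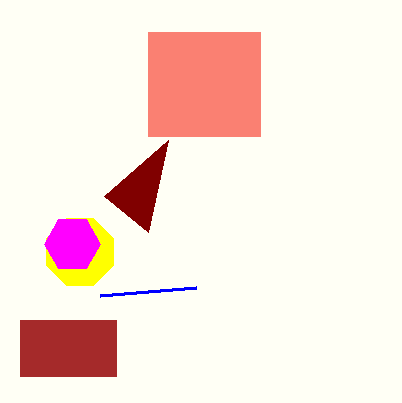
cx_1 = 80; cy_1 = 252; r_1 = 36; x1_2 = 168; y1_2 = 140; x0_3 = 196; y0_3 = 288; x0_4 = 20; y0_4 = 320; x1_4 = 116; y1_4 = 376; x0_5 = 148; y0_5 = 32; x1_5 = 260; y1_5 = 136; cx_6 = 72; cy_6 = 244; r_6 = 28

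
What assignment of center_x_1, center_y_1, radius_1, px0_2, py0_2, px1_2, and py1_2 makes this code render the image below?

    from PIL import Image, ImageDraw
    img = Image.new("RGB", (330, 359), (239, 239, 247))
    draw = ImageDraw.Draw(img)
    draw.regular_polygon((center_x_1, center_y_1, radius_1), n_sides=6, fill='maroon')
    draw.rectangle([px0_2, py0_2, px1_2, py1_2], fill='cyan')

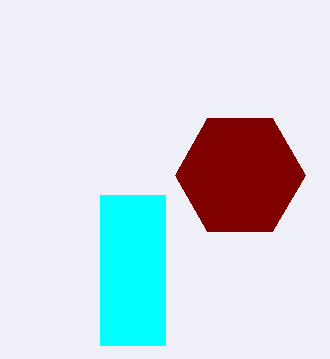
center_x_1 = 240; center_y_1 = 175; radius_1 = 65; px0_2 = 100; py0_2 = 195; px1_2 = 165; py1_2 = 345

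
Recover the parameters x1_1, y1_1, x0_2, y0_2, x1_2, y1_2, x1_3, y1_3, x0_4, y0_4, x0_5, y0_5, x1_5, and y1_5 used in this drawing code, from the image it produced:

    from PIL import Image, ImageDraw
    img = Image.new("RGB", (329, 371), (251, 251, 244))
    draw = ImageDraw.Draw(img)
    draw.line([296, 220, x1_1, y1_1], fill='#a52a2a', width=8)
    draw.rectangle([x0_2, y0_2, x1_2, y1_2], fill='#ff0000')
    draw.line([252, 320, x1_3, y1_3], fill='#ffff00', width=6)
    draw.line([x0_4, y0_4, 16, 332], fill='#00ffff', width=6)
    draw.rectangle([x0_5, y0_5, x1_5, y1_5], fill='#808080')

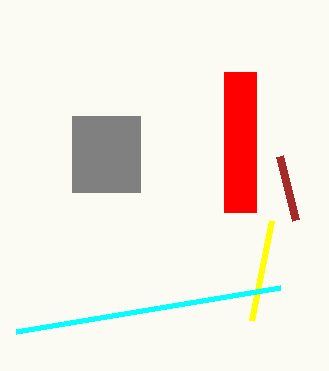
x1_1 = 280; y1_1 = 156; x0_2 = 224; y0_2 = 72; x1_2 = 256; y1_2 = 212; x1_3 = 272; y1_3 = 220; x0_4 = 280; y0_4 = 288; x0_5 = 72; y0_5 = 116; x1_5 = 140; y1_5 = 192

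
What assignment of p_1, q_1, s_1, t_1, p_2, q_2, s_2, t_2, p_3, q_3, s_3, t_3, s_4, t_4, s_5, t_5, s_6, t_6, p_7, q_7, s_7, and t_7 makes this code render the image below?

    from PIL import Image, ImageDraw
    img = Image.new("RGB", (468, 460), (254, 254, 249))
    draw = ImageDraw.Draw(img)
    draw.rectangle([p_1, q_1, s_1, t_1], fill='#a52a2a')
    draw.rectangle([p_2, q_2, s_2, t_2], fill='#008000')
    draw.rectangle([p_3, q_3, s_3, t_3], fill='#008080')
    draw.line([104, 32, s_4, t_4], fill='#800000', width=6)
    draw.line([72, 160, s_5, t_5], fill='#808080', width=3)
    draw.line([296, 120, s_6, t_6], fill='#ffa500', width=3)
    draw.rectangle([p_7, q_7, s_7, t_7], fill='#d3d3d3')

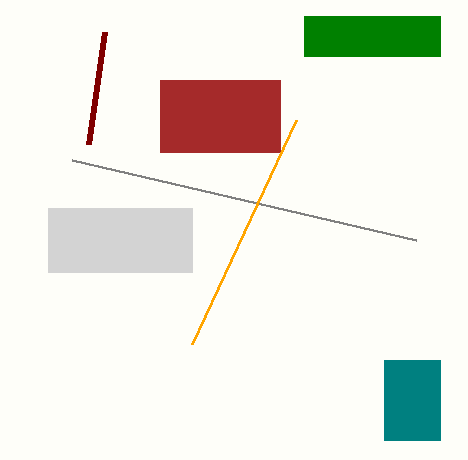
p_1 = 160
q_1 = 80
s_1 = 280
t_1 = 152
p_2 = 304
q_2 = 16
s_2 = 440
t_2 = 56
p_3 = 384
q_3 = 360
s_3 = 440
t_3 = 440
s_4 = 88
t_4 = 144
s_5 = 416
t_5 = 240
s_6 = 192
t_6 = 344
p_7 = 48
q_7 = 208
s_7 = 192
t_7 = 272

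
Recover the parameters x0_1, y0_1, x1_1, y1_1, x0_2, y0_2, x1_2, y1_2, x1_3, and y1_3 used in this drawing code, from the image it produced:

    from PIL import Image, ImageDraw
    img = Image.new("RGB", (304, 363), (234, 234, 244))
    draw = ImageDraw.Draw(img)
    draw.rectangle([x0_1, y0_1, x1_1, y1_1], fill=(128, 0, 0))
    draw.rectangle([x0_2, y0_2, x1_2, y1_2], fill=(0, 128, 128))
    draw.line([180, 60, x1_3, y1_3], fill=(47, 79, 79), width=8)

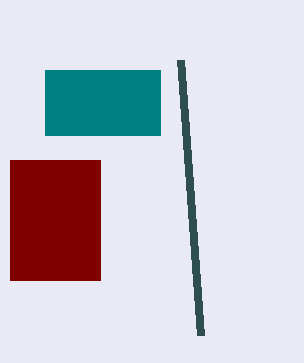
x0_1 = 10; y0_1 = 160; x1_1 = 100; y1_1 = 280; x0_2 = 45; y0_2 = 70; x1_2 = 160; y1_2 = 135; x1_3 = 200; y1_3 = 335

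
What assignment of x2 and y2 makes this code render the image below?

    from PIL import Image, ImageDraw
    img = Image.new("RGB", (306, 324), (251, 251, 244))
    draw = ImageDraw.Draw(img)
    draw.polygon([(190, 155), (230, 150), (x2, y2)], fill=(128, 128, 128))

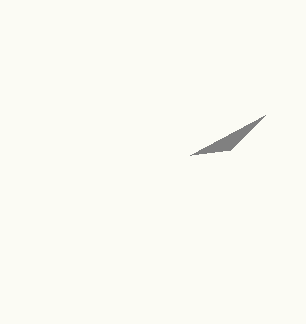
x2 = 265, y2 = 115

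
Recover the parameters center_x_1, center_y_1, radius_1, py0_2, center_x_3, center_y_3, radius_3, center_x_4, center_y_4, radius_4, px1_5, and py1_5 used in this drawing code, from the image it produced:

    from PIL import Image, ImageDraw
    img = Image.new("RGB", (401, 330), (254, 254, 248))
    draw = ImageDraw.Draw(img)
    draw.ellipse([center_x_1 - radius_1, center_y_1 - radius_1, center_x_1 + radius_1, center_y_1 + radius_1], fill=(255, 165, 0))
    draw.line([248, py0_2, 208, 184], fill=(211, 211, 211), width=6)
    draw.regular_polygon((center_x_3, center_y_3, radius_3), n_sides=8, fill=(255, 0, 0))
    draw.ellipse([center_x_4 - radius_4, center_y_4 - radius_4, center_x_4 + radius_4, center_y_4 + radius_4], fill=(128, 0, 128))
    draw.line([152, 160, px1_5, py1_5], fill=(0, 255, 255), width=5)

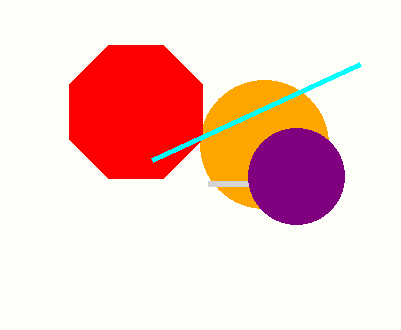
center_x_1 = 264
center_y_1 = 144
radius_1 = 64
py0_2 = 184
center_x_3 = 136
center_y_3 = 112
radius_3 = 72
center_x_4 = 296
center_y_4 = 176
radius_4 = 48
px1_5 = 360
py1_5 = 64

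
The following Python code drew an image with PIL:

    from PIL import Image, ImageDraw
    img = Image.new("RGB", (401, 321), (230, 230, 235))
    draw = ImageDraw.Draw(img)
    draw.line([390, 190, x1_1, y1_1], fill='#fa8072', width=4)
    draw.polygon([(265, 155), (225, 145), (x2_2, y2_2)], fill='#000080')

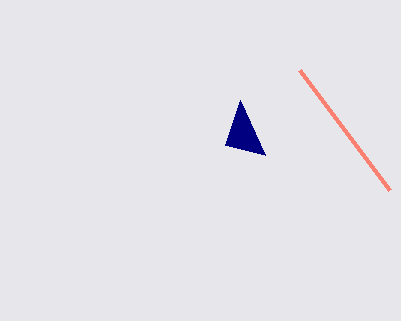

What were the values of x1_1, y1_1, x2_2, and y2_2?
x1_1 = 300, y1_1 = 70, x2_2 = 240, y2_2 = 100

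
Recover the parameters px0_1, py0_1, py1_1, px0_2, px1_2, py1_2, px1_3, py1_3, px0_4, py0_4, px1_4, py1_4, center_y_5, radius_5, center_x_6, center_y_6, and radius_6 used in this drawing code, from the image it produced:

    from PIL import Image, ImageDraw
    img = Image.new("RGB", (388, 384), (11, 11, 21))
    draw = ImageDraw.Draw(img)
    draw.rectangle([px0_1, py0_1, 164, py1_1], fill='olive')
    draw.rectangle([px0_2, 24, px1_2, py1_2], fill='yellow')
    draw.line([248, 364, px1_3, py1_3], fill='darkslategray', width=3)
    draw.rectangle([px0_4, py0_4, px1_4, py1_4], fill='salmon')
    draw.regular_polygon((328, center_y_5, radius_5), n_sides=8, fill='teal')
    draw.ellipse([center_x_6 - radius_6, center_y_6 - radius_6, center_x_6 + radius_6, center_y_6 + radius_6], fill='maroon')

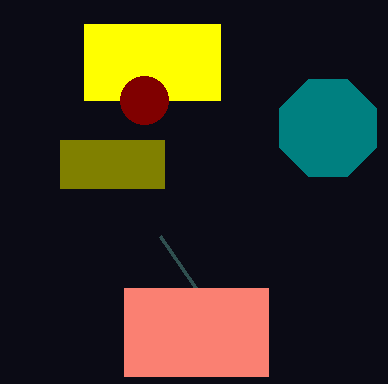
px0_1 = 60, py0_1 = 140, py1_1 = 188, px0_2 = 84, px1_2 = 220, py1_2 = 100, px1_3 = 160, py1_3 = 236, px0_4 = 124, py0_4 = 288, px1_4 = 268, py1_4 = 376, center_y_5 = 128, radius_5 = 52, center_x_6 = 144, center_y_6 = 100, radius_6 = 24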